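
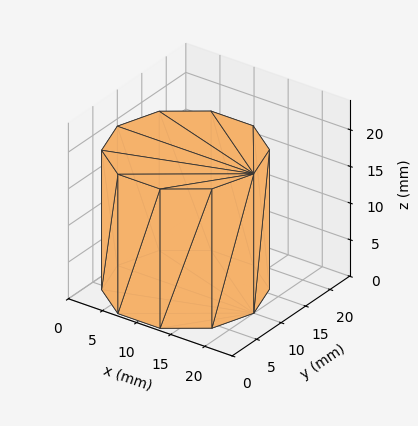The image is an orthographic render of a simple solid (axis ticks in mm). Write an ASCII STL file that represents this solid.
Reading the render: the shape is a regular 10-sided prism (a cylinder approximated with 10 flat sides), circumscribed radius ≈ 10 mm, height ≈ 19 mm (dimensions read to the nearest mm from the axis ticks). For the STL, each face is triangulated and given an outward normal.

solid part
  facet normal 0.0000 0.0000 -1.0000
    outer loop
      vertex 13.090 19.511 0.000
      vertex 18.090 15.878 0.000
      vertex 20.000 10.000 0.000
    endloop
  endfacet
  facet normal 0.0000 0.0000 -1.0000
    outer loop
      vertex 6.910 19.511 0.000
      vertex 13.090 19.511 0.000
      vertex 20.000 10.000 0.000
    endloop
  endfacet
  facet normal 0.0000 0.0000 -1.0000
    outer loop
      vertex 1.910 15.878 0.000
      vertex 6.910 19.511 0.000
      vertex 20.000 10.000 0.000
    endloop
  endfacet
  facet normal 0.0000 0.0000 -1.0000
    outer loop
      vertex 0.000 10.000 0.000
      vertex 1.910 15.878 0.000
      vertex 20.000 10.000 0.000
    endloop
  endfacet
  facet normal 0.0000 0.0000 -1.0000
    outer loop
      vertex 1.910 4.122 0.000
      vertex 0.000 10.000 0.000
      vertex 20.000 10.000 0.000
    endloop
  endfacet
  facet normal 0.0000 0.0000 -1.0000
    outer loop
      vertex 6.910 0.489 0.000
      vertex 1.910 4.122 0.000
      vertex 20.000 10.000 0.000
    endloop
  endfacet
  facet normal 0.0000 0.0000 -1.0000
    outer loop
      vertex 13.090 0.489 0.000
      vertex 6.910 0.489 0.000
      vertex 20.000 10.000 0.000
    endloop
  endfacet
  facet normal 0.0000 0.0000 -1.0000
    outer loop
      vertex 18.090 4.122 0.000
      vertex 13.090 0.489 0.000
      vertex 20.000 10.000 0.000
    endloop
  endfacet
  facet normal 0.0000 0.0000 1.0000
    outer loop
      vertex 20.000 10.000 19.000
      vertex 18.090 15.878 19.000
      vertex 13.090 19.511 19.000
    endloop
  endfacet
  facet normal 0.0000 0.0000 1.0000
    outer loop
      vertex 20.000 10.000 19.000
      vertex 13.090 19.511 19.000
      vertex 6.910 19.511 19.000
    endloop
  endfacet
  facet normal 0.0000 0.0000 1.0000
    outer loop
      vertex 20.000 10.000 19.000
      vertex 6.910 19.511 19.000
      vertex 1.910 15.878 19.000
    endloop
  endfacet
  facet normal 0.0000 0.0000 1.0000
    outer loop
      vertex 20.000 10.000 19.000
      vertex 1.910 15.878 19.000
      vertex 0.000 10.000 19.000
    endloop
  endfacet
  facet normal 0.0000 0.0000 1.0000
    outer loop
      vertex 20.000 10.000 19.000
      vertex 0.000 10.000 19.000
      vertex 1.910 4.122 19.000
    endloop
  endfacet
  facet normal 0.0000 0.0000 1.0000
    outer loop
      vertex 20.000 10.000 19.000
      vertex 1.910 4.122 19.000
      vertex 6.910 0.489 19.000
    endloop
  endfacet
  facet normal 0.0000 0.0000 1.0000
    outer loop
      vertex 20.000 10.000 19.000
      vertex 6.910 0.489 19.000
      vertex 13.090 0.489 19.000
    endloop
  endfacet
  facet normal 0.0000 0.0000 1.0000
    outer loop
      vertex 20.000 10.000 19.000
      vertex 13.090 0.489 19.000
      vertex 18.090 4.122 19.000
    endloop
  endfacet
  facet normal 0.9511 0.3090 0.0000
    outer loop
      vertex 20.000 10.000 0.000
      vertex 18.090 15.878 0.000
      vertex 18.090 15.878 19.000
    endloop
  endfacet
  facet normal 0.9511 0.3090 0.0000
    outer loop
      vertex 20.000 10.000 0.000
      vertex 18.090 15.878 19.000
      vertex 20.000 10.000 19.000
    endloop
  endfacet
  facet normal 0.5878 0.8090 0.0000
    outer loop
      vertex 18.090 15.878 0.000
      vertex 13.090 19.511 0.000
      vertex 13.090 19.511 19.000
    endloop
  endfacet
  facet normal 0.5878 0.8090 0.0000
    outer loop
      vertex 18.090 15.878 0.000
      vertex 13.090 19.511 19.000
      vertex 18.090 15.878 19.000
    endloop
  endfacet
  facet normal 0.0000 1.0000 0.0000
    outer loop
      vertex 13.090 19.511 0.000
      vertex 6.910 19.511 0.000
      vertex 6.910 19.511 19.000
    endloop
  endfacet
  facet normal 0.0000 1.0000 0.0000
    outer loop
      vertex 13.090 19.511 0.000
      vertex 6.910 19.511 19.000
      vertex 13.090 19.511 19.000
    endloop
  endfacet
  facet normal -0.5878 0.8090 0.0000
    outer loop
      vertex 6.910 19.511 0.000
      vertex 1.910 15.878 0.000
      vertex 1.910 15.878 19.000
    endloop
  endfacet
  facet normal -0.5878 0.8090 0.0000
    outer loop
      vertex 6.910 19.511 0.000
      vertex 1.910 15.878 19.000
      vertex 6.910 19.511 19.000
    endloop
  endfacet
  facet normal -0.9511 0.3090 0.0000
    outer loop
      vertex 1.910 15.878 0.000
      vertex 0.000 10.000 0.000
      vertex 0.000 10.000 19.000
    endloop
  endfacet
  facet normal -0.9511 0.3090 0.0000
    outer loop
      vertex 1.910 15.878 0.000
      vertex 0.000 10.000 19.000
      vertex 1.910 15.878 19.000
    endloop
  endfacet
  facet normal -0.9511 -0.3090 0.0000
    outer loop
      vertex 0.000 10.000 0.000
      vertex 1.910 4.122 0.000
      vertex 1.910 4.122 19.000
    endloop
  endfacet
  facet normal -0.9511 -0.3090 0.0000
    outer loop
      vertex 0.000 10.000 0.000
      vertex 1.910 4.122 19.000
      vertex 0.000 10.000 19.000
    endloop
  endfacet
  facet normal -0.5878 -0.8090 0.0000
    outer loop
      vertex 1.910 4.122 0.000
      vertex 6.910 0.489 0.000
      vertex 6.910 0.489 19.000
    endloop
  endfacet
  facet normal -0.5878 -0.8090 0.0000
    outer loop
      vertex 1.910 4.122 0.000
      vertex 6.910 0.489 19.000
      vertex 1.910 4.122 19.000
    endloop
  endfacet
  facet normal 0.0000 -1.0000 0.0000
    outer loop
      vertex 6.910 0.489 0.000
      vertex 13.090 0.489 0.000
      vertex 13.090 0.489 19.000
    endloop
  endfacet
  facet normal 0.0000 -1.0000 0.0000
    outer loop
      vertex 6.910 0.489 0.000
      vertex 13.090 0.489 19.000
      vertex 6.910 0.489 19.000
    endloop
  endfacet
  facet normal 0.5878 -0.8090 0.0000
    outer loop
      vertex 13.090 0.489 0.000
      vertex 18.090 4.122 0.000
      vertex 18.090 4.122 19.000
    endloop
  endfacet
  facet normal 0.5878 -0.8090 0.0000
    outer loop
      vertex 13.090 0.489 0.000
      vertex 18.090 4.122 19.000
      vertex 13.090 0.489 19.000
    endloop
  endfacet
  facet normal 0.9511 -0.3090 0.0000
    outer loop
      vertex 18.090 4.122 0.000
      vertex 20.000 10.000 0.000
      vertex 20.000 10.000 19.000
    endloop
  endfacet
  facet normal 0.9511 -0.3090 0.0000
    outer loop
      vertex 18.090 4.122 0.000
      vertex 20.000 10.000 19.000
      vertex 18.090 4.122 19.000
    endloop
  endfacet
endsolid part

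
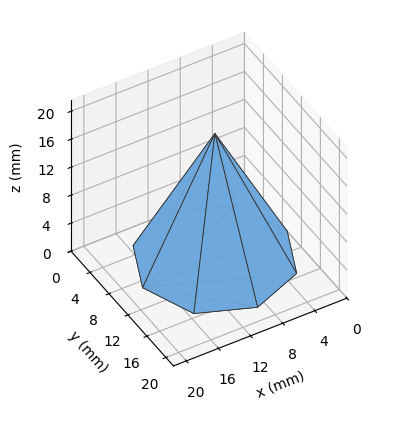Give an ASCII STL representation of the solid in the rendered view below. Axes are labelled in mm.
Reading the render: the shape is a regular 8-sided pyramid, base circumscribed radius ≈ 9 mm, apex at z ≈ 18 mm (dimensions read to the nearest mm from the axis ticks). For the STL, each face is triangulated and given an outward normal.

solid part
  facet normal 0.0000 0.0000 -1.0000
    outer loop
      vertex 9.0 18.0 0.0
      vertex 15.4 15.4 0.0
      vertex 18.0 9.0 0.0
    endloop
  endfacet
  facet normal 0.0000 0.0000 -1.0000
    outer loop
      vertex 2.6 15.4 0.0
      vertex 9.0 18.0 0.0
      vertex 18.0 9.0 0.0
    endloop
  endfacet
  facet normal 0.0000 0.0000 -1.0000
    outer loop
      vertex 0.0 9.0 0.0
      vertex 2.6 15.4 0.0
      vertex 18.0 9.0 0.0
    endloop
  endfacet
  facet normal 0.0000 0.0000 -1.0000
    outer loop
      vertex 2.6 2.6 0.0
      vertex 0.0 9.0 0.0
      vertex 18.0 9.0 0.0
    endloop
  endfacet
  facet normal 0.0000 0.0000 -1.0000
    outer loop
      vertex 9.0 0.0 0.0
      vertex 2.6 2.6 0.0
      vertex 18.0 9.0 0.0
    endloop
  endfacet
  facet normal 0.0000 0.0000 -1.0000
    outer loop
      vertex 15.4 2.6 0.0
      vertex 9.0 0.0 0.0
      vertex 18.0 9.0 0.0
    endloop
  endfacet
  facet normal 0.8407 0.3415 0.4203
    outer loop
      vertex 18.0 9.0 0.0
      vertex 15.4 15.4 0.0
      vertex 9.0 9.0 18.0
    endloop
  endfacet
  facet normal 0.3415 0.8407 0.4203
    outer loop
      vertex 15.4 15.4 0.0
      vertex 9.0 18.0 0.0
      vertex 9.0 9.0 18.0
    endloop
  endfacet
  facet normal -0.3415 0.8407 0.4203
    outer loop
      vertex 9.0 18.0 0.0
      vertex 2.6 15.4 0.0
      vertex 9.0 9.0 18.0
    endloop
  endfacet
  facet normal -0.8407 0.3415 0.4203
    outer loop
      vertex 2.6 15.4 0.0
      vertex 0.0 9.0 0.0
      vertex 9.0 9.0 18.0
    endloop
  endfacet
  facet normal -0.8407 -0.3415 0.4203
    outer loop
      vertex 0.0 9.0 0.0
      vertex 2.6 2.6 0.0
      vertex 9.0 9.0 18.0
    endloop
  endfacet
  facet normal -0.3415 -0.8407 0.4203
    outer loop
      vertex 2.6 2.6 0.0
      vertex 9.0 0.0 0.0
      vertex 9.0 9.0 18.0
    endloop
  endfacet
  facet normal 0.3415 -0.8407 0.4203
    outer loop
      vertex 9.0 0.0 0.0
      vertex 15.4 2.6 0.0
      vertex 9.0 9.0 18.0
    endloop
  endfacet
  facet normal 0.8407 -0.3415 0.4203
    outer loop
      vertex 15.4 2.6 0.0
      vertex 18.0 9.0 0.0
      vertex 9.0 9.0 18.0
    endloop
  endfacet
endsolid part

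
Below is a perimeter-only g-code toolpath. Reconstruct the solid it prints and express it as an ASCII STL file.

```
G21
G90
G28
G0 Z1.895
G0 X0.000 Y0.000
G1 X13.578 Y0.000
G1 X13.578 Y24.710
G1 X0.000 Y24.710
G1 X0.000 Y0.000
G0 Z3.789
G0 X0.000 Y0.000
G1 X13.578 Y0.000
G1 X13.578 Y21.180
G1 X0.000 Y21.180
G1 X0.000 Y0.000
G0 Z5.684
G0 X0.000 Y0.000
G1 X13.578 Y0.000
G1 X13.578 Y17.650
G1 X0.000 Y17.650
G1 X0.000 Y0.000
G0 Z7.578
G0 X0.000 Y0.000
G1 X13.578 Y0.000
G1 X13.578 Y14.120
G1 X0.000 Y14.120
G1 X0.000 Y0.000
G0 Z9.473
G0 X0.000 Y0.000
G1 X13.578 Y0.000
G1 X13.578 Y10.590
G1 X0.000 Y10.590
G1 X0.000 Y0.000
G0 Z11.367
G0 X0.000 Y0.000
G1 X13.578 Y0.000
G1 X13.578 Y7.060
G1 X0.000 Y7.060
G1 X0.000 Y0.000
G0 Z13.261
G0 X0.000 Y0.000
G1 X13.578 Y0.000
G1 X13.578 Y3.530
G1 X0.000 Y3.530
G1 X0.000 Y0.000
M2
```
solid part
  facet normal 0.0000 0.0000 -1.0000
    outer loop
      vertex 13.578 28.240 0.000
      vertex 13.578 0.000 0.000
      vertex 0.000 0.000 0.000
    endloop
  endfacet
  facet normal 0.0000 0.0000 -1.0000
    outer loop
      vertex 0.000 28.240 0.000
      vertex 13.578 28.240 0.000
      vertex 0.000 0.000 0.000
    endloop
  endfacet
  facet normal 0.0000 -1.0000 0.0000
    outer loop
      vertex 0.000 0.000 0.000
      vertex 13.578 0.000 0.000
      vertex 13.578 0.000 15.156
    endloop
  endfacet
  facet normal 0.0000 -1.0000 0.0000
    outer loop
      vertex 0.000 0.000 0.000
      vertex 13.578 0.000 15.156
      vertex 0.000 0.000 15.156
    endloop
  endfacet
  facet normal 0.0000 0.4729 0.8811
    outer loop
      vertex 0.000 0.000 15.156
      vertex 13.578 0.000 15.156
      vertex 13.578 28.240 0.000
    endloop
  endfacet
  facet normal 0.0000 0.4729 0.8811
    outer loop
      vertex 0.000 0.000 15.156
      vertex 13.578 28.240 0.000
      vertex 0.000 28.240 0.000
    endloop
  endfacet
  facet normal -1.0000 0.0000 0.0000
    outer loop
      vertex 0.000 0.000 15.156
      vertex 0.000 28.240 0.000
      vertex 0.000 0.000 0.000
    endloop
  endfacet
  facet normal 1.0000 0.0000 0.0000
    outer loop
      vertex 13.578 0.000 0.000
      vertex 13.578 28.240 0.000
      vertex 13.578 0.000 15.156
    endloop
  endfacet
endsolid part

The G0 Z moves step by Δz≈1.895 mm. The G1 loops shrink linearly with z, so the solid tapers from its base footprint up to z≈15.2. Closing with a flat bottom cap and the tapered top and triangulating gives 8 facets — a wedge (ramp): 13.6 × 28.2 mm base, rising to 15.2 mm along the y=0 edge and sloping linearly to z=0 at y=28.2.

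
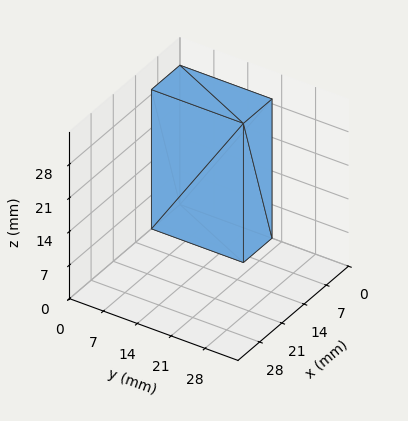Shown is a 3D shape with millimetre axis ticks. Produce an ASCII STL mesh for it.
Reading the render: the shape is a rectangular box, roughly 9 × 19 mm footprint and 29 mm tall (dimensions read to the nearest mm from the axis ticks). For the STL, each face is triangulated and given an outward normal.

solid part
  facet normal 0.0000 0.0000 -1.0000
    outer loop
      vertex 9.00 19.00 0.00
      vertex 9.00 0.00 0.00
      vertex 0.00 0.00 0.00
    endloop
  endfacet
  facet normal 0.0000 0.0000 -1.0000
    outer loop
      vertex 0.00 19.00 0.00
      vertex 9.00 19.00 0.00
      vertex 0.00 0.00 0.00
    endloop
  endfacet
  facet normal 0.0000 0.0000 1.0000
    outer loop
      vertex 0.00 0.00 29.00
      vertex 9.00 0.00 29.00
      vertex 9.00 19.00 29.00
    endloop
  endfacet
  facet normal 0.0000 0.0000 1.0000
    outer loop
      vertex 0.00 0.00 29.00
      vertex 9.00 19.00 29.00
      vertex 0.00 19.00 29.00
    endloop
  endfacet
  facet normal 0.0000 -1.0000 0.0000
    outer loop
      vertex 0.00 0.00 0.00
      vertex 9.00 0.00 0.00
      vertex 9.00 0.00 29.00
    endloop
  endfacet
  facet normal 0.0000 -1.0000 0.0000
    outer loop
      vertex 0.00 0.00 0.00
      vertex 9.00 0.00 29.00
      vertex 0.00 0.00 29.00
    endloop
  endfacet
  facet normal 0.0000 1.0000 0.0000
    outer loop
      vertex 9.00 19.00 29.00
      vertex 9.00 19.00 0.00
      vertex 0.00 19.00 0.00
    endloop
  endfacet
  facet normal 0.0000 1.0000 0.0000
    outer loop
      vertex 0.00 19.00 29.00
      vertex 9.00 19.00 29.00
      vertex 0.00 19.00 0.00
    endloop
  endfacet
  facet normal -1.0000 0.0000 0.0000
    outer loop
      vertex 0.00 19.00 29.00
      vertex 0.00 19.00 0.00
      vertex 0.00 0.00 0.00
    endloop
  endfacet
  facet normal -1.0000 0.0000 0.0000
    outer loop
      vertex 0.00 0.00 29.00
      vertex 0.00 19.00 29.00
      vertex 0.00 0.00 0.00
    endloop
  endfacet
  facet normal 1.0000 0.0000 0.0000
    outer loop
      vertex 9.00 0.00 0.00
      vertex 9.00 19.00 0.00
      vertex 9.00 19.00 29.00
    endloop
  endfacet
  facet normal 1.0000 0.0000 0.0000
    outer loop
      vertex 9.00 0.00 0.00
      vertex 9.00 19.00 29.00
      vertex 9.00 0.00 29.00
    endloop
  endfacet
endsolid part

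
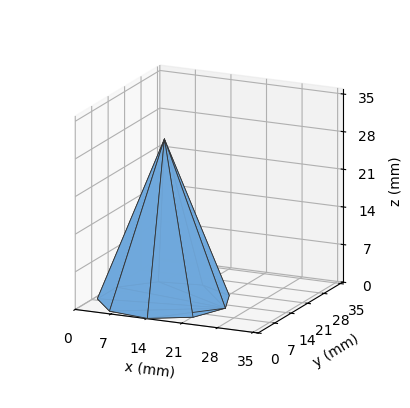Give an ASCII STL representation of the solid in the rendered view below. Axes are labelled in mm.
Reading the render: the shape is a regular 9-sided pyramid, base circumscribed radius ≈ 12 mm, apex at z ≈ 30 mm (dimensions read to the nearest mm from the axis ticks). For the STL, each face is triangulated and given an outward normal.

solid part
  facet normal 0.0000 0.0000 -1.0000
    outer loop
      vertex 14.1 23.8 0.0
      vertex 21.2 19.7 0.0
      vertex 24.0 12.0 0.0
    endloop
  endfacet
  facet normal 0.0000 0.0000 -1.0000
    outer loop
      vertex 6.0 22.4 0.0
      vertex 14.1 23.8 0.0
      vertex 24.0 12.0 0.0
    endloop
  endfacet
  facet normal 0.0000 0.0000 -1.0000
    outer loop
      vertex 0.7 16.1 0.0
      vertex 6.0 22.4 0.0
      vertex 24.0 12.0 0.0
    endloop
  endfacet
  facet normal 0.0000 0.0000 -1.0000
    outer loop
      vertex 0.7 7.9 0.0
      vertex 0.7 16.1 0.0
      vertex 24.0 12.0 0.0
    endloop
  endfacet
  facet normal 0.0000 0.0000 -1.0000
    outer loop
      vertex 6.0 1.6 0.0
      vertex 0.7 7.9 0.0
      vertex 24.0 12.0 0.0
    endloop
  endfacet
  facet normal 0.0000 0.0000 -1.0000
    outer loop
      vertex 14.1 0.2 0.0
      vertex 6.0 1.6 0.0
      vertex 24.0 12.0 0.0
    endloop
  endfacet
  facet normal 0.0000 0.0000 -1.0000
    outer loop
      vertex 21.2 4.3 0.0
      vertex 14.1 0.2 0.0
      vertex 24.0 12.0 0.0
    endloop
  endfacet
  facet normal 0.8797 0.3199 0.3519
    outer loop
      vertex 24.0 12.0 0.0
      vertex 21.2 19.7 0.0
      vertex 12.0 12.0 30.0
    endloop
  endfacet
  facet normal 0.4681 0.8107 0.3516
    outer loop
      vertex 21.2 19.7 0.0
      vertex 14.1 23.8 0.0
      vertex 12.0 12.0 30.0
    endloop
  endfacet
  facet normal -0.1594 0.9224 0.3517
    outer loop
      vertex 14.1 23.8 0.0
      vertex 6.0 22.4 0.0
      vertex 12.0 12.0 30.0
    endloop
  endfacet
  facet normal -0.7162 0.6025 0.3521
    outer loop
      vertex 6.0 22.4 0.0
      vertex 0.7 16.1 0.0
      vertex 12.0 12.0 30.0
    endloop
  endfacet
  facet normal -0.9358 0.0000 0.3525
    outer loop
      vertex 0.7 16.1 0.0
      vertex 0.7 7.9 0.0
      vertex 12.0 12.0 30.0
    endloop
  endfacet
  facet normal -0.7162 -0.6025 0.3521
    outer loop
      vertex 0.7 7.9 0.0
      vertex 6.0 1.6 0.0
      vertex 12.0 12.0 30.0
    endloop
  endfacet
  facet normal -0.1594 -0.9224 0.3517
    outer loop
      vertex 6.0 1.6 0.0
      vertex 14.1 0.2 0.0
      vertex 12.0 12.0 30.0
    endloop
  endfacet
  facet normal 0.4681 -0.8107 0.3516
    outer loop
      vertex 14.1 0.2 0.0
      vertex 21.2 4.3 0.0
      vertex 12.0 12.0 30.0
    endloop
  endfacet
  facet normal 0.8797 -0.3199 0.3519
    outer loop
      vertex 21.2 4.3 0.0
      vertex 24.0 12.0 0.0
      vertex 12.0 12.0 30.0
    endloop
  endfacet
endsolid part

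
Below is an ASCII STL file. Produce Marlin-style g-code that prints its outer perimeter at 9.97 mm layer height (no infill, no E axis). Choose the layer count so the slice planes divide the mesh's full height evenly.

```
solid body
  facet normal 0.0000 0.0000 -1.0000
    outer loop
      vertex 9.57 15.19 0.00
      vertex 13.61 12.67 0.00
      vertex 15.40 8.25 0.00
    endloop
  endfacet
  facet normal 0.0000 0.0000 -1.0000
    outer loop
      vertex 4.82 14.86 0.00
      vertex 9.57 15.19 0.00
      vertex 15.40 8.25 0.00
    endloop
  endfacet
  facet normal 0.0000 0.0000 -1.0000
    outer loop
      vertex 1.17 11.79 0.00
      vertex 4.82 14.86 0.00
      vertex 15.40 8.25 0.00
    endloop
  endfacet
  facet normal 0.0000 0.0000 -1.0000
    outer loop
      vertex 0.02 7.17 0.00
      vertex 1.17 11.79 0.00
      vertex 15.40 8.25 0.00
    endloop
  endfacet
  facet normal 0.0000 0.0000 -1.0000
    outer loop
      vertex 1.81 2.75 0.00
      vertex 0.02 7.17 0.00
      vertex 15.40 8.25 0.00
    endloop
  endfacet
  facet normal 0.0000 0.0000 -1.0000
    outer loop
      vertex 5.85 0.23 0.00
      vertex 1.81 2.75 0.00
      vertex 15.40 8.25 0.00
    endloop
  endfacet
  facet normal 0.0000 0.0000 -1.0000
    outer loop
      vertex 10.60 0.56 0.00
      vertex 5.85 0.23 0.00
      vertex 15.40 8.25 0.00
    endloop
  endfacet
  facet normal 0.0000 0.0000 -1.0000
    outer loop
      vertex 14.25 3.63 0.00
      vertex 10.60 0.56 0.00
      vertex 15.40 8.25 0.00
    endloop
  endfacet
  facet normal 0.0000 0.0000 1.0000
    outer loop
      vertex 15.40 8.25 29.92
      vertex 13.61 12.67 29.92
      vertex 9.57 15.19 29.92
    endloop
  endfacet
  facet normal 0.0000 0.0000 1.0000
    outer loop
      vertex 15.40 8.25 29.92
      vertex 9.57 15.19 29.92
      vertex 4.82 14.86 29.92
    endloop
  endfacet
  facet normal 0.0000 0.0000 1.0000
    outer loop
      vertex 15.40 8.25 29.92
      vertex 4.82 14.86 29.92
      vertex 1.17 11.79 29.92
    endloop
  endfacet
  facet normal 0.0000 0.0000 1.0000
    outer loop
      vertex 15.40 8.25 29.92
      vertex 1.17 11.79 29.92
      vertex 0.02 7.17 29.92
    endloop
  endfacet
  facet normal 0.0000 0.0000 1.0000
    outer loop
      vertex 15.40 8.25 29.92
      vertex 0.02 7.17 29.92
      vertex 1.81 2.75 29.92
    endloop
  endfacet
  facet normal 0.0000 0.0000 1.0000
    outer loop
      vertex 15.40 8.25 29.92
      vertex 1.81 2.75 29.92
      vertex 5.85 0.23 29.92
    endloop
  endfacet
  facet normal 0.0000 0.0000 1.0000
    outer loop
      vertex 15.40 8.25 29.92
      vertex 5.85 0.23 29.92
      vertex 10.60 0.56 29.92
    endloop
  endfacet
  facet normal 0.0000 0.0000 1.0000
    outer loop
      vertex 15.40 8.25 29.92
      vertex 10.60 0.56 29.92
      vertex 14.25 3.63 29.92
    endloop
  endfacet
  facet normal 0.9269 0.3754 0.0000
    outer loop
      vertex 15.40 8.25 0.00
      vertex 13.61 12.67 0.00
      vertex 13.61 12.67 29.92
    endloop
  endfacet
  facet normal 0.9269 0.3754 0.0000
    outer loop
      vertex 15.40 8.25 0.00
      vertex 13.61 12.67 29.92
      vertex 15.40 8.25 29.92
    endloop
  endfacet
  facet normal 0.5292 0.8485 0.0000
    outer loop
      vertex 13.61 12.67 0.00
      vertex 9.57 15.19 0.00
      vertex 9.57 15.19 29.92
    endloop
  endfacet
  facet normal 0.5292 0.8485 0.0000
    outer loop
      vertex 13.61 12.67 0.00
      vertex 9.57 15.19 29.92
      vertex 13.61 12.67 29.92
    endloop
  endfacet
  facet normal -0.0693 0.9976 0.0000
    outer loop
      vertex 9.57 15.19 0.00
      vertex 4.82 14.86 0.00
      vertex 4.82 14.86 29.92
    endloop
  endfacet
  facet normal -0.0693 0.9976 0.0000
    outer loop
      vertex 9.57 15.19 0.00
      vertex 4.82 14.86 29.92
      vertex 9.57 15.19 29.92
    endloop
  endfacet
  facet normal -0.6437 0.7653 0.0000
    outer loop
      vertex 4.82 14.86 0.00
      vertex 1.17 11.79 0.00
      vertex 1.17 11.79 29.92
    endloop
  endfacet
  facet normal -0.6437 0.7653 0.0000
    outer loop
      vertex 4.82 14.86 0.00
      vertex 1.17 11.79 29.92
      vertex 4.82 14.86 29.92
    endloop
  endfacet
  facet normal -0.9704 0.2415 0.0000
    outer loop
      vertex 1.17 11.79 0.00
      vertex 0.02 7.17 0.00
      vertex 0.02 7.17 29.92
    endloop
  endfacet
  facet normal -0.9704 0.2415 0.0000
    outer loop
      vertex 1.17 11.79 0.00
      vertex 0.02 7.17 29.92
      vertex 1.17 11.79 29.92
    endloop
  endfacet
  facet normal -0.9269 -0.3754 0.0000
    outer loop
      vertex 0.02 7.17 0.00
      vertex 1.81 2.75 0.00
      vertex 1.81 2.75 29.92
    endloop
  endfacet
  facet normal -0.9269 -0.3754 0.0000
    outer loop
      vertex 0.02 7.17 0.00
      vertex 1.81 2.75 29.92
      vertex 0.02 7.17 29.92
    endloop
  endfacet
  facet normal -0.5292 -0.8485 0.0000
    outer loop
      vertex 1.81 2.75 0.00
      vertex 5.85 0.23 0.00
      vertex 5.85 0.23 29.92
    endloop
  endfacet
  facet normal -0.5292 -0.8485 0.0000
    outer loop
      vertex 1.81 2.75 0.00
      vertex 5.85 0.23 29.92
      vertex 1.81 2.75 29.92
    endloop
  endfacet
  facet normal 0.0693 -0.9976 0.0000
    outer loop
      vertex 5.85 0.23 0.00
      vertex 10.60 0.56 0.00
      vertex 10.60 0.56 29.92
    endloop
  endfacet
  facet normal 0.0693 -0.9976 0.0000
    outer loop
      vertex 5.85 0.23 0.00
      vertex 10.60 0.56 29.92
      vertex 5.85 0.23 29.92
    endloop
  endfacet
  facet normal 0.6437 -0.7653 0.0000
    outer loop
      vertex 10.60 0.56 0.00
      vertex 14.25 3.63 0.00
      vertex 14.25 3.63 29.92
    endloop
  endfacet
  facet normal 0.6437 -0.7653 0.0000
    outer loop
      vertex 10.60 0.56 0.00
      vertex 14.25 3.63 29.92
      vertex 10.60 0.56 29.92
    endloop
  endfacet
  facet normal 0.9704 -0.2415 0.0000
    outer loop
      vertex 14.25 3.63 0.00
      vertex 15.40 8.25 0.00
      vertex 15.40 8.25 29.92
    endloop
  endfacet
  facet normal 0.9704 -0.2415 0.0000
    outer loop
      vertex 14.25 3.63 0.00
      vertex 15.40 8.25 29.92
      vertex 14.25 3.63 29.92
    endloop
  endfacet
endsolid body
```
; perimeter-only toolpath
G21 ; units = mm
G90 ; absolute positioning
G28 ; home
; layer 1
G0 Z9.97
G0 X15.40 Y8.25
G1 X13.61 Y12.67
G1 X9.57 Y15.19
G1 X4.82 Y14.86
G1 X1.17 Y11.79
G1 X0.02 Y7.17
G1 X1.81 Y2.75
G1 X5.85 Y0.23
G1 X10.60 Y0.56
G1 X14.25 Y3.63
G1 X15.40 Y8.25
; layer 2
G0 Z19.95
G0 X15.40 Y8.25
G1 X13.61 Y12.67
G1 X9.57 Y15.19
G1 X4.82 Y14.86
G1 X1.17 Y11.79
G1 X0.02 Y7.17
G1 X1.81 Y2.75
G1 X5.85 Y0.23
G1 X10.60 Y0.56
G1 X14.25 Y3.63
G1 X15.40 Y8.25
; layer 3
G0 Z29.92
G0 X15.40 Y8.25
G1 X13.61 Y12.67
G1 X9.57 Y15.19
G1 X4.82 Y14.86
G1 X1.17 Y11.79
G1 X0.02 Y7.17
G1 X1.81 Y2.75
G1 X5.85 Y0.23
G1 X10.60 Y0.56
G1 X14.25 Y3.63
G1 X15.40 Y8.25
M2 ; end

The solid is a regular 10-sided prism (a cylinder approximated with 10 flat sides), circumscribed radius ≈ 7.71 mm, height ≈ 29.9 mm. Slicing at Δz = 9.97 mm — 3 equal slices spanning the solid's height, so layer i sits at z = i·h/3 — gives 3 non-empty perimeters. Each is a 10-segment closed polygon; G0 lifts to the layer z and rapids to the start vertex, then G1 traces the edges.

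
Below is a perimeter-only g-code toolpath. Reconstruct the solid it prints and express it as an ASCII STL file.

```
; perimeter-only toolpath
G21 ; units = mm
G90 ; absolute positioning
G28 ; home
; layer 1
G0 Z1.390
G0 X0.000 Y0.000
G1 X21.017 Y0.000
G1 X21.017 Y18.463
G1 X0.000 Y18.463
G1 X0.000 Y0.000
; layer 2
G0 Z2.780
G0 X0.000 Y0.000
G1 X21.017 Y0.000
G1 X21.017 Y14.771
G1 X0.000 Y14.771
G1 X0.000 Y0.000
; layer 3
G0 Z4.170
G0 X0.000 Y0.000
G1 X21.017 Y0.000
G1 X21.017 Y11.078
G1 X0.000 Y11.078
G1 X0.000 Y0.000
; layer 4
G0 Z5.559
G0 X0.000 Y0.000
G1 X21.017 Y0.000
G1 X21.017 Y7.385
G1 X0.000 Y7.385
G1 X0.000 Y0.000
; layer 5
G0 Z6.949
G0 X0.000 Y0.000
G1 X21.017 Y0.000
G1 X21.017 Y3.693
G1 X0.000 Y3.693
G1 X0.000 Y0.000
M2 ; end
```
solid part
  facet normal 0.0000 0.0000 -1.0000
    outer loop
      vertex 21.017 22.156 0.000
      vertex 21.017 0.000 0.000
      vertex 0.000 0.000 0.000
    endloop
  endfacet
  facet normal 0.0000 0.0000 -1.0000
    outer loop
      vertex 0.000 22.156 0.000
      vertex 21.017 22.156 0.000
      vertex 0.000 0.000 0.000
    endloop
  endfacet
  facet normal 0.0000 -1.0000 0.0000
    outer loop
      vertex 0.000 0.000 0.000
      vertex 21.017 0.000 0.000
      vertex 21.017 0.000 8.339
    endloop
  endfacet
  facet normal 0.0000 -1.0000 0.0000
    outer loop
      vertex 0.000 0.000 0.000
      vertex 21.017 0.000 8.339
      vertex 0.000 0.000 8.339
    endloop
  endfacet
  facet normal 0.0000 0.3523 0.9359
    outer loop
      vertex 0.000 0.000 8.339
      vertex 21.017 0.000 8.339
      vertex 21.017 22.156 0.000
    endloop
  endfacet
  facet normal 0.0000 0.3523 0.9359
    outer loop
      vertex 0.000 0.000 8.339
      vertex 21.017 22.156 0.000
      vertex 0.000 22.156 0.000
    endloop
  endfacet
  facet normal -1.0000 0.0000 0.0000
    outer loop
      vertex 0.000 0.000 8.339
      vertex 0.000 22.156 0.000
      vertex 0.000 0.000 0.000
    endloop
  endfacet
  facet normal 1.0000 0.0000 0.0000
    outer loop
      vertex 21.017 0.000 0.000
      vertex 21.017 22.156 0.000
      vertex 21.017 0.000 8.339
    endloop
  endfacet
endsolid part

The G0 Z moves step by Δz≈1.390 mm. The G1 loops shrink linearly with z, so the solid tapers from its base footprint up to z≈8.34. Closing with a flat bottom cap and the tapered top and triangulating gives 8 facets — a wedge (ramp): 21 × 22.2 mm base, rising to 8.34 mm along the y=0 edge and sloping linearly to z=0 at y=22.2.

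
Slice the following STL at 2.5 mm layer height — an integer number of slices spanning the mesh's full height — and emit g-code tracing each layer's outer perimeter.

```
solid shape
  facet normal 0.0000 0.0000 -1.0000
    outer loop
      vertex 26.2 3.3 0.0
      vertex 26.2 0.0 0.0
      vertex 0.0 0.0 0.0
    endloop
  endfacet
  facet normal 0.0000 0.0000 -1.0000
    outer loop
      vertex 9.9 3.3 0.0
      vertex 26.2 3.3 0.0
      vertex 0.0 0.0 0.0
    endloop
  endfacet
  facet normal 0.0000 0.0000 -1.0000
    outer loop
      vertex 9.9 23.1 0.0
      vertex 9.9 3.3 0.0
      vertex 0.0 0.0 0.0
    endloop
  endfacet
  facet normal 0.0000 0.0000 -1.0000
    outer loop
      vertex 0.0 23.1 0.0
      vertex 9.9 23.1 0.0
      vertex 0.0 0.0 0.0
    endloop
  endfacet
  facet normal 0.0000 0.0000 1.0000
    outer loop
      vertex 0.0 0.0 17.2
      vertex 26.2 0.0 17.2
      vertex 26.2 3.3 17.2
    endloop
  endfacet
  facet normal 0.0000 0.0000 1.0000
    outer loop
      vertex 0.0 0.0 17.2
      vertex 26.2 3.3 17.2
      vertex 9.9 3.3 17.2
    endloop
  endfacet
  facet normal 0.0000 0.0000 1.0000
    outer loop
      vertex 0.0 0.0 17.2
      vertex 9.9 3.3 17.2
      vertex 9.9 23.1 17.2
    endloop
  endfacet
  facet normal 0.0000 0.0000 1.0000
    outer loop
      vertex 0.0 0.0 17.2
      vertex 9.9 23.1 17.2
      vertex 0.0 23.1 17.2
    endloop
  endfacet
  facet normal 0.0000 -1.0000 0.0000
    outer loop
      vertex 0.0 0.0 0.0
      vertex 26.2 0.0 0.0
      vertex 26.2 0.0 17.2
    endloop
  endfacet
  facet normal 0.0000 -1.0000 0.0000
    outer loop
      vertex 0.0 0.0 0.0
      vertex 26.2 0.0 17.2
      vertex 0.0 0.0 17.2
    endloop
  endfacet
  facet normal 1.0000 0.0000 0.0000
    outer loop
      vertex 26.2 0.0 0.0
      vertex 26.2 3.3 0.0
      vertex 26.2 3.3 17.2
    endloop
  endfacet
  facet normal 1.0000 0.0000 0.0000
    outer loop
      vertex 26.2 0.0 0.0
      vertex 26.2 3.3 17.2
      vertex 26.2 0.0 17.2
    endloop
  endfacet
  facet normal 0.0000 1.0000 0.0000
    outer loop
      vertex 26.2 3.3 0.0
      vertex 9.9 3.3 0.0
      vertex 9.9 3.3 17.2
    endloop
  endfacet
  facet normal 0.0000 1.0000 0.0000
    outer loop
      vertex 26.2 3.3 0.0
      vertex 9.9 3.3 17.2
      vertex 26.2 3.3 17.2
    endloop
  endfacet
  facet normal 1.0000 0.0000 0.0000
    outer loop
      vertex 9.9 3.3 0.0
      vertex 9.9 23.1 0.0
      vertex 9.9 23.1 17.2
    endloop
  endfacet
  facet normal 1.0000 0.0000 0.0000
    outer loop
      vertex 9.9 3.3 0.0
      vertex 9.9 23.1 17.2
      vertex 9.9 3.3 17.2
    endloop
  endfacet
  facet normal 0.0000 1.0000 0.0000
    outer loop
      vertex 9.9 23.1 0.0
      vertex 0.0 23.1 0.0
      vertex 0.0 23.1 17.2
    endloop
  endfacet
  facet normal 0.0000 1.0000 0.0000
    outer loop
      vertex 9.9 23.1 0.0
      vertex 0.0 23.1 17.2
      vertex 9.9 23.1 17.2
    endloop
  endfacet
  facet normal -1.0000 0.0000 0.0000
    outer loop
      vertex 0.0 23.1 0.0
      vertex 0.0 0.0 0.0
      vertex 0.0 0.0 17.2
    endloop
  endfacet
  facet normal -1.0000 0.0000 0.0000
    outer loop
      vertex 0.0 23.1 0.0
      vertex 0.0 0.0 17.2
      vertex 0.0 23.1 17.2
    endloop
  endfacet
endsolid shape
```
; perimeter-only toolpath
G21 ; units = mm
G90 ; absolute positioning
G28 ; home
; layer 1
G0 Z2.5
G0 X0.0 Y0.0
G1 X26.2 Y0.0
G1 X26.2 Y3.3
G1 X9.9 Y3.3
G1 X9.9 Y23.1
G1 X0.0 Y23.1
G1 X0.0 Y0.0
; layer 2
G0 Z4.9
G0 X0.0 Y0.0
G1 X26.2 Y0.0
G1 X26.2 Y3.3
G1 X9.9 Y3.3
G1 X9.9 Y23.1
G1 X0.0 Y23.1
G1 X0.0 Y0.0
; layer 3
G0 Z7.4
G0 X0.0 Y0.0
G1 X26.2 Y0.0
G1 X26.2 Y3.3
G1 X9.9 Y3.3
G1 X9.9 Y23.1
G1 X0.0 Y23.1
G1 X0.0 Y0.0
; layer 4
G0 Z9.8
G0 X0.0 Y0.0
G1 X26.2 Y0.0
G1 X26.2 Y3.3
G1 X9.9 Y3.3
G1 X9.9 Y23.1
G1 X0.0 Y23.1
G1 X0.0 Y0.0
; layer 5
G0 Z12.3
G0 X0.0 Y0.0
G1 X26.2 Y0.0
G1 X26.2 Y3.3
G1 X9.9 Y3.3
G1 X9.9 Y23.1
G1 X0.0 Y23.1
G1 X0.0 Y0.0
; layer 6
G0 Z14.7
G0 X0.0 Y0.0
G1 X26.2 Y0.0
G1 X26.2 Y3.3
G1 X9.9 Y3.3
G1 X9.9 Y23.1
G1 X0.0 Y23.1
G1 X0.0 Y0.0
; layer 7
G0 Z17.2
G0 X0.0 Y0.0
G1 X26.2 Y0.0
G1 X26.2 Y3.3
G1 X9.9 Y3.3
G1 X9.9 Y23.1
G1 X0.0 Y23.1
G1 X0.0 Y0.0
M2 ; end

The solid is an L-shaped prism: outer 26.2 × 23.1 mm, arm thicknesses ≈ 3.3 mm (horizontal) and 9.9 mm (vertical), extruded 17.2 mm in z. Slicing at Δz = 2.5 mm — 7 equal slices spanning the solid's height, so layer i sits at z = i·h/7 — gives 7 non-empty perimeters. Each is a 6-segment closed polygon; G0 lifts to the layer z and rapids to the start vertex, then G1 traces the edges.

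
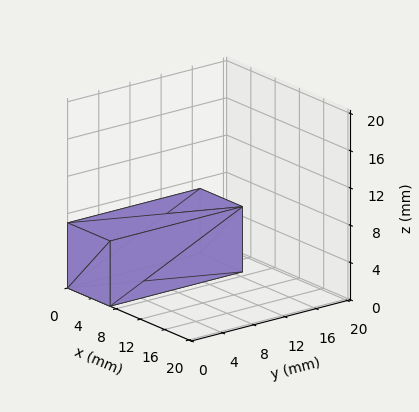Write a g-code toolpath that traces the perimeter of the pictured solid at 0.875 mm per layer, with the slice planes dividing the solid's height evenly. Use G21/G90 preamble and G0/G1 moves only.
Reading the render: the shape is a rectangular box, roughly 7 × 17 mm footprint and 7 mm tall (dimensions read to the nearest mm from the axis ticks). For the g-code, the solid's height is divided into equal slices at the stated Δz and each level perimeter traced with G1 moves after a G0 lift.

; perimeter-only toolpath
G21 ; units = mm
G90 ; absolute positioning
G28 ; home
; layer 1
G0 Z0.875
G0 X0.000 Y0.000
G1 X7.000 Y0.000
G1 X7.000 Y17.000
G1 X0.000 Y17.000
G1 X0.000 Y0.000
; layer 2
G0 Z1.750
G0 X0.000 Y0.000
G1 X7.000 Y0.000
G1 X7.000 Y17.000
G1 X0.000 Y17.000
G1 X0.000 Y0.000
; layer 3
G0 Z2.625
G0 X0.000 Y0.000
G1 X7.000 Y0.000
G1 X7.000 Y17.000
G1 X0.000 Y17.000
G1 X0.000 Y0.000
; layer 4
G0 Z3.500
G0 X0.000 Y0.000
G1 X7.000 Y0.000
G1 X7.000 Y17.000
G1 X0.000 Y17.000
G1 X0.000 Y0.000
; layer 5
G0 Z4.375
G0 X0.000 Y0.000
G1 X7.000 Y0.000
G1 X7.000 Y17.000
G1 X0.000 Y17.000
G1 X0.000 Y0.000
; layer 6
G0 Z5.250
G0 X0.000 Y0.000
G1 X7.000 Y0.000
G1 X7.000 Y17.000
G1 X0.000 Y17.000
G1 X0.000 Y0.000
; layer 7
G0 Z6.125
G0 X0.000 Y0.000
G1 X7.000 Y0.000
G1 X7.000 Y17.000
G1 X0.000 Y17.000
G1 X0.000 Y0.000
; layer 8
G0 Z7.000
G0 X0.000 Y0.000
G1 X7.000 Y0.000
G1 X7.000 Y17.000
G1 X0.000 Y17.000
G1 X0.000 Y0.000
M2 ; end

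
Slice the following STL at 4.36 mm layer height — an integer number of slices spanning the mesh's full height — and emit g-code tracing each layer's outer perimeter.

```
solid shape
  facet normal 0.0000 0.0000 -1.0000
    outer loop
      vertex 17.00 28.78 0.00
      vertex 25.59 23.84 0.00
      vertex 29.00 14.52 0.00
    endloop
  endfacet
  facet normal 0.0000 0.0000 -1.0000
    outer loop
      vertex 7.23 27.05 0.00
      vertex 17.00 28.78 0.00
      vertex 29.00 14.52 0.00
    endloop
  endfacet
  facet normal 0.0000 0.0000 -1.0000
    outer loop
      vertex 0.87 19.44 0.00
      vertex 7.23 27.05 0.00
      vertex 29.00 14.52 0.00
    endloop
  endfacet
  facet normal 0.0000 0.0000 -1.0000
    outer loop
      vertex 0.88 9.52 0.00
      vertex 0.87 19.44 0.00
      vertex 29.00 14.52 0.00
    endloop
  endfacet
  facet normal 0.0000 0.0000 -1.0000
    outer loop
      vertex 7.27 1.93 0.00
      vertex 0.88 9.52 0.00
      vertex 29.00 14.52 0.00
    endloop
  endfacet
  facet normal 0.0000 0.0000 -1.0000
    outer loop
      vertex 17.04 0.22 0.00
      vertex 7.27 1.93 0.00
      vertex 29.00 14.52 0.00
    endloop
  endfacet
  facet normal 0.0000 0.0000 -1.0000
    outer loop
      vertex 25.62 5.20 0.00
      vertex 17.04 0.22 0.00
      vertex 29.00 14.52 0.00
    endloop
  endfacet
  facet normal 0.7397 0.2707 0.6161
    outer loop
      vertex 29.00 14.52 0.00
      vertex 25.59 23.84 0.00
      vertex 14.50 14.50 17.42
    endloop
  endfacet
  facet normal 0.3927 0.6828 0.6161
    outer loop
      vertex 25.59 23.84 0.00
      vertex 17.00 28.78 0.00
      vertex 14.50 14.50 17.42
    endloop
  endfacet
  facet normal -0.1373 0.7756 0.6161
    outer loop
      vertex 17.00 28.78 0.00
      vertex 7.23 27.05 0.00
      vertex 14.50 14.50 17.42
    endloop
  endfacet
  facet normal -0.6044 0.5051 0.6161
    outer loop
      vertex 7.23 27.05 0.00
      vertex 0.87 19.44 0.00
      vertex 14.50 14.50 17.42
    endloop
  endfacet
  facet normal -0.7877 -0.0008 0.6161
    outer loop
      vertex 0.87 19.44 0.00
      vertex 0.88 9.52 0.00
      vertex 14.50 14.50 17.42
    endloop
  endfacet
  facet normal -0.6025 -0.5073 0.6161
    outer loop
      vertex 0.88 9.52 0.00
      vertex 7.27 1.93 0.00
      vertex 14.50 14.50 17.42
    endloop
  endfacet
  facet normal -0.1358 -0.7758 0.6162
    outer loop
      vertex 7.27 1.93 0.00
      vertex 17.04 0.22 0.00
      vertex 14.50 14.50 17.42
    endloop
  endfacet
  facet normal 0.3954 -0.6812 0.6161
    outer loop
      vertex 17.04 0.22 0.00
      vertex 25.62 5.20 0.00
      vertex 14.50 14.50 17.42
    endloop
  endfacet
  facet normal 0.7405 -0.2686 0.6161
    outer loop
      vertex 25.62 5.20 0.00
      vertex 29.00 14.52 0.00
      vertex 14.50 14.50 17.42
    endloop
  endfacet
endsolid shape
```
; perimeter-only toolpath
G21 ; units = mm
G90 ; absolute positioning
G28 ; home
; layer 1
G0 Z4.36
G0 X25.38 Y14.52
G1 X22.82 Y21.50
G1 X16.38 Y25.21
G1 X9.05 Y23.91
G1 X4.28 Y18.21
G1 X4.29 Y10.77
G1 X9.08 Y5.07
G1 X16.41 Y3.79
G1 X22.84 Y7.53
G1 X25.38 Y14.52
; layer 2
G0 Z8.71
G0 X21.75 Y14.51
G1 X20.05 Y19.17
G1 X15.75 Y21.64
G1 X10.87 Y20.77
G1 X7.68 Y16.97
G1 X7.69 Y12.01
G1 X10.88 Y8.21
G1 X15.77 Y7.36
G1 X20.06 Y9.85
G1 X21.75 Y14.51
; layer 3
G0 Z13.07
G0 X18.12 Y14.50
G1 X17.27 Y16.84
G1 X15.12 Y18.07
G1 X12.68 Y17.64
G1 X11.09 Y15.73
G1 X11.10 Y13.25
G1 X12.69 Y11.36
G1 X15.13 Y10.93
G1 X17.28 Y12.18
G1 X18.12 Y14.50
M2 ; end

The solid is a regular 9-sided pyramid, base circumscribed radius ≈ 14.5 mm, apex at z ≈ 17.4 mm. Slicing at Δz = 4.36 mm — 4 equal slices spanning the solid's height, so layer i sits at z = i·h/4 — gives 3 non-empty perimeters. Each is a 9-segment closed polygon; G0 lifts to the layer z and rapids to the start vertex, then G1 traces the edges. The cross-section shrinks linearly with z (the slice at the apex is degenerate and omitted).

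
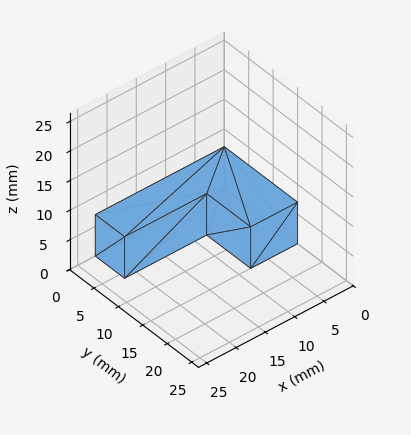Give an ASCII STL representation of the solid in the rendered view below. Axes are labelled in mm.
Reading the render: the shape is an L-shaped prism: outer 22 × 15 mm, arm thicknesses ≈ 6 mm (horizontal) and 8 mm (vertical), extruded 7 mm in z (dimensions read to the nearest mm from the axis ticks). For the STL, each face is triangulated and given an outward normal.

solid part
  facet normal 0.0000 0.0000 -1.0000
    outer loop
      vertex 22.000 6.000 0.000
      vertex 22.000 0.000 0.000
      vertex 0.000 0.000 0.000
    endloop
  endfacet
  facet normal 0.0000 0.0000 -1.0000
    outer loop
      vertex 8.000 6.000 0.000
      vertex 22.000 6.000 0.000
      vertex 0.000 0.000 0.000
    endloop
  endfacet
  facet normal 0.0000 0.0000 -1.0000
    outer loop
      vertex 8.000 15.000 0.000
      vertex 8.000 6.000 0.000
      vertex 0.000 0.000 0.000
    endloop
  endfacet
  facet normal 0.0000 0.0000 -1.0000
    outer loop
      vertex 0.000 15.000 0.000
      vertex 8.000 15.000 0.000
      vertex 0.000 0.000 0.000
    endloop
  endfacet
  facet normal 0.0000 0.0000 1.0000
    outer loop
      vertex 0.000 0.000 7.000
      vertex 22.000 0.000 7.000
      vertex 22.000 6.000 7.000
    endloop
  endfacet
  facet normal 0.0000 0.0000 1.0000
    outer loop
      vertex 0.000 0.000 7.000
      vertex 22.000 6.000 7.000
      vertex 8.000 6.000 7.000
    endloop
  endfacet
  facet normal 0.0000 0.0000 1.0000
    outer loop
      vertex 0.000 0.000 7.000
      vertex 8.000 6.000 7.000
      vertex 8.000 15.000 7.000
    endloop
  endfacet
  facet normal 0.0000 0.0000 1.0000
    outer loop
      vertex 0.000 0.000 7.000
      vertex 8.000 15.000 7.000
      vertex 0.000 15.000 7.000
    endloop
  endfacet
  facet normal 0.0000 -1.0000 0.0000
    outer loop
      vertex 0.000 0.000 0.000
      vertex 22.000 0.000 0.000
      vertex 22.000 0.000 7.000
    endloop
  endfacet
  facet normal 0.0000 -1.0000 0.0000
    outer loop
      vertex 0.000 0.000 0.000
      vertex 22.000 0.000 7.000
      vertex 0.000 0.000 7.000
    endloop
  endfacet
  facet normal 1.0000 0.0000 0.0000
    outer loop
      vertex 22.000 0.000 0.000
      vertex 22.000 6.000 0.000
      vertex 22.000 6.000 7.000
    endloop
  endfacet
  facet normal 1.0000 0.0000 0.0000
    outer loop
      vertex 22.000 0.000 0.000
      vertex 22.000 6.000 7.000
      vertex 22.000 0.000 7.000
    endloop
  endfacet
  facet normal 0.0000 1.0000 0.0000
    outer loop
      vertex 22.000 6.000 0.000
      vertex 8.000 6.000 0.000
      vertex 8.000 6.000 7.000
    endloop
  endfacet
  facet normal 0.0000 1.0000 0.0000
    outer loop
      vertex 22.000 6.000 0.000
      vertex 8.000 6.000 7.000
      vertex 22.000 6.000 7.000
    endloop
  endfacet
  facet normal 1.0000 0.0000 0.0000
    outer loop
      vertex 8.000 6.000 0.000
      vertex 8.000 15.000 0.000
      vertex 8.000 15.000 7.000
    endloop
  endfacet
  facet normal 1.0000 0.0000 0.0000
    outer loop
      vertex 8.000 6.000 0.000
      vertex 8.000 15.000 7.000
      vertex 8.000 6.000 7.000
    endloop
  endfacet
  facet normal 0.0000 1.0000 0.0000
    outer loop
      vertex 8.000 15.000 0.000
      vertex 0.000 15.000 0.000
      vertex 0.000 15.000 7.000
    endloop
  endfacet
  facet normal 0.0000 1.0000 0.0000
    outer loop
      vertex 8.000 15.000 0.000
      vertex 0.000 15.000 7.000
      vertex 8.000 15.000 7.000
    endloop
  endfacet
  facet normal -1.0000 0.0000 0.0000
    outer loop
      vertex 0.000 15.000 0.000
      vertex 0.000 0.000 0.000
      vertex 0.000 0.000 7.000
    endloop
  endfacet
  facet normal -1.0000 0.0000 0.0000
    outer loop
      vertex 0.000 15.000 0.000
      vertex 0.000 0.000 7.000
      vertex 0.000 15.000 7.000
    endloop
  endfacet
endsolid part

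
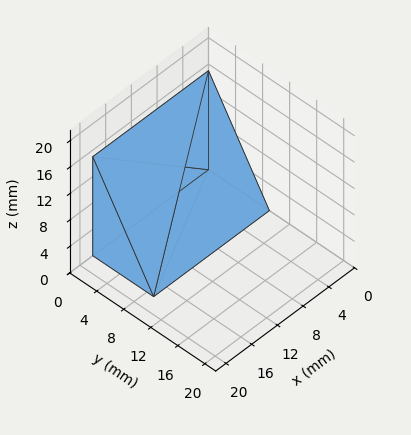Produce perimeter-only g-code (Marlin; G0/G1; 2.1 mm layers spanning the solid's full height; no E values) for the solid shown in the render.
Reading the render: the shape is a wedge (ramp): 18 × 9 mm base, rising to 15 mm along the y=0 edge and sloping linearly to z=0 at y=9 (dimensions read to the nearest mm from the axis ticks). For the g-code, the solid's height is divided into equal slices at the stated Δz and each level perimeter traced with G1 moves after a G0 lift.

; perimeter-only toolpath
G21 ; units = mm
G90 ; absolute positioning
G28 ; home
; layer 1
G0 Z2.1
G0 X0.0 Y0.0
G1 X18.0 Y0.0
G1 X18.0 Y7.7
G1 X0.0 Y7.7
G1 X0.0 Y0.0
; layer 2
G0 Z4.3
G0 X0.0 Y0.0
G1 X18.0 Y0.0
G1 X18.0 Y6.4
G1 X0.0 Y6.4
G1 X0.0 Y0.0
; layer 3
G0 Z6.4
G0 X0.0 Y0.0
G1 X18.0 Y0.0
G1 X18.0 Y5.1
G1 X0.0 Y5.1
G1 X0.0 Y0.0
; layer 4
G0 Z8.6
G0 X0.0 Y0.0
G1 X18.0 Y0.0
G1 X18.0 Y3.9
G1 X0.0 Y3.9
G1 X0.0 Y0.0
; layer 5
G0 Z10.7
G0 X0.0 Y0.0
G1 X18.0 Y0.0
G1 X18.0 Y2.6
G1 X0.0 Y2.6
G1 X0.0 Y0.0
; layer 6
G0 Z12.9
G0 X0.0 Y0.0
G1 X18.0 Y0.0
G1 X18.0 Y1.3
G1 X0.0 Y1.3
G1 X0.0 Y0.0
M2 ; end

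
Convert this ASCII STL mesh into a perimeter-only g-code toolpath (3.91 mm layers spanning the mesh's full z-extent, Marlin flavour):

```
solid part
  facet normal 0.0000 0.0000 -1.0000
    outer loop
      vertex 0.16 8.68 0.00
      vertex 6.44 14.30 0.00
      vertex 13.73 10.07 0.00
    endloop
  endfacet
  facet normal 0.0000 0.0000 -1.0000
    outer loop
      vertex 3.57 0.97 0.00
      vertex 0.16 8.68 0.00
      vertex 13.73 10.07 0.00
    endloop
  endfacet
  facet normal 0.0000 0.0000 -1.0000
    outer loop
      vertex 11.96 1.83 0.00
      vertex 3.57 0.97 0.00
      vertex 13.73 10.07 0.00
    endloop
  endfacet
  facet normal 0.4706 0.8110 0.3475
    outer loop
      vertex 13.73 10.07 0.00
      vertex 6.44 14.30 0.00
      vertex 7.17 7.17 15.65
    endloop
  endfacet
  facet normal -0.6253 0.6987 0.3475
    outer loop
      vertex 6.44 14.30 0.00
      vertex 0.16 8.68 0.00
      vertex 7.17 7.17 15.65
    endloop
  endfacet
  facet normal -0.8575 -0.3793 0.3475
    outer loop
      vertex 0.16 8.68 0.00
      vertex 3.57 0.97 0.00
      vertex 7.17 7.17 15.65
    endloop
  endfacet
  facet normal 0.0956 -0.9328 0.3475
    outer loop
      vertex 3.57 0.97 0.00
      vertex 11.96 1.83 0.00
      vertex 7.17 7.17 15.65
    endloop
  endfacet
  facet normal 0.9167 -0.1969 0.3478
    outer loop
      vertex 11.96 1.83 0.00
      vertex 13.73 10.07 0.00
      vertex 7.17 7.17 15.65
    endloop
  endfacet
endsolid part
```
; perimeter-only toolpath
G21 ; units = mm
G90 ; absolute positioning
G28 ; home
; layer 1
G0 Z3.91
G0 X12.09 Y9.35
G1 X6.62 Y12.52
G1 X1.91 Y8.30
G1 X4.47 Y2.52
G1 X10.76 Y3.17
G1 X12.09 Y9.35
; layer 2
G0 Z7.83
G0 X10.45 Y8.62
G1 X6.80 Y10.73
G1 X3.67 Y7.92
G1 X5.37 Y4.07
G1 X9.57 Y4.50
G1 X10.45 Y8.62
; layer 3
G0 Z11.74
G0 X8.81 Y7.89
G1 X6.99 Y8.95
G1 X5.42 Y7.55
G1 X6.27 Y5.62
G1 X8.37 Y5.83
G1 X8.81 Y7.89
M2 ; end

The solid is a regular 5-sided pyramid, base circumscribed radius ≈ 7.17 mm, apex at z ≈ 15.7 mm. Slicing at Δz = 3.91 mm — 4 equal slices spanning the solid's height, so layer i sits at z = i·h/4 — gives 3 non-empty perimeters. Each is a 5-segment closed polygon; G0 lifts to the layer z and rapids to the start vertex, then G1 traces the edges. The cross-section shrinks linearly with z (the slice at the apex is degenerate and omitted).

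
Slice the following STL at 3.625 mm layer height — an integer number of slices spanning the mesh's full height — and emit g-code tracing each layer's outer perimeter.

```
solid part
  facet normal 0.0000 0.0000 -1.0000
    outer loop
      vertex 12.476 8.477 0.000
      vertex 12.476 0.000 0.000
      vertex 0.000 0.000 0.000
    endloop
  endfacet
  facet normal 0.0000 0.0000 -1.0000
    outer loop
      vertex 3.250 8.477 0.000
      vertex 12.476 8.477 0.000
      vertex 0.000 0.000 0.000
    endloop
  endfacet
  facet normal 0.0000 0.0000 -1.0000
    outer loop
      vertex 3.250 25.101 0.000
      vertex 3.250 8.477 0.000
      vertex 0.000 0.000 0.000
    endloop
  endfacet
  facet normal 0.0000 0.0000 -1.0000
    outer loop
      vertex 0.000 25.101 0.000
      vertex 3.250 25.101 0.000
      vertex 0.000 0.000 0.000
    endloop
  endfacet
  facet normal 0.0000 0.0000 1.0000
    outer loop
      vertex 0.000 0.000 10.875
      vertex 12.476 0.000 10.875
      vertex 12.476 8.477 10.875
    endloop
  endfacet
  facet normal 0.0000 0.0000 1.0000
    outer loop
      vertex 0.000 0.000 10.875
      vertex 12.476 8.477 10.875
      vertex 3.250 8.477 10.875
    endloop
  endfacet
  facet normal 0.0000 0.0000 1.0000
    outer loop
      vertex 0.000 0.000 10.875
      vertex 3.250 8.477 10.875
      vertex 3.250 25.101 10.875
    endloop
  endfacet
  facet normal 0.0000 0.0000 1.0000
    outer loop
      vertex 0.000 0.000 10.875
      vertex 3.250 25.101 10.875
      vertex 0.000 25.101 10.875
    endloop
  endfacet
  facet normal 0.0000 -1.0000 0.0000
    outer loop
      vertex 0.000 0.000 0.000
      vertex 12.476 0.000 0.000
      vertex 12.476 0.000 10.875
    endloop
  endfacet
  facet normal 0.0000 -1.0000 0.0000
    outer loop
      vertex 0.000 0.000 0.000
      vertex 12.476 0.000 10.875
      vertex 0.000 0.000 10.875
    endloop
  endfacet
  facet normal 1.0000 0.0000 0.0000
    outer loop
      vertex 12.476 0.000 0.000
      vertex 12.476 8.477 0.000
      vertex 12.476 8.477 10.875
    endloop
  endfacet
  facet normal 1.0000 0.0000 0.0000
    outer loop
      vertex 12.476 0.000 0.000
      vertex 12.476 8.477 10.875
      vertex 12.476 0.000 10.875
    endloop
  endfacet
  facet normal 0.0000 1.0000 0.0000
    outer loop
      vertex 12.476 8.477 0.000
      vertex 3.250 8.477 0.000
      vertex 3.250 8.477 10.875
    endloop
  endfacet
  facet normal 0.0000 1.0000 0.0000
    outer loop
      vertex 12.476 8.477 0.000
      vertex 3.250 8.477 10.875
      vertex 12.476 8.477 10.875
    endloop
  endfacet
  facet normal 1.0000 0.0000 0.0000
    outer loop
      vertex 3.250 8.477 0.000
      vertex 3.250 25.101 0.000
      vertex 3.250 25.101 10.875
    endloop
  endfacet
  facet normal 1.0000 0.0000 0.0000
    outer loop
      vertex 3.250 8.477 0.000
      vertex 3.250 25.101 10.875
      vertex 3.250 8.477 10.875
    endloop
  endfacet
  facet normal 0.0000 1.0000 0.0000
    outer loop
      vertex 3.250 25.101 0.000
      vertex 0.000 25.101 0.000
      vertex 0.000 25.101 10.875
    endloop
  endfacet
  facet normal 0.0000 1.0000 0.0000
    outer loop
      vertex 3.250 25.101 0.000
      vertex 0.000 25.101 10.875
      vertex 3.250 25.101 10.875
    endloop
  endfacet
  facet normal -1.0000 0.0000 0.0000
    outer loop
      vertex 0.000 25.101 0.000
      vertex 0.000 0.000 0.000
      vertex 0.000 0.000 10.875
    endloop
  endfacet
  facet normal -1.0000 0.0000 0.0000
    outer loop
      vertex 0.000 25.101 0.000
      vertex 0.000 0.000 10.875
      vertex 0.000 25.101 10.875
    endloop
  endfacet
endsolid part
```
; perimeter-only toolpath
G21 ; units = mm
G90 ; absolute positioning
G28 ; home
; layer 1
G0 Z3.625
G0 X0.000 Y0.000
G1 X12.476 Y0.000
G1 X12.476 Y8.477
G1 X3.250 Y8.477
G1 X3.250 Y25.101
G1 X0.000 Y25.101
G1 X0.000 Y0.000
; layer 2
G0 Z7.250
G0 X0.000 Y0.000
G1 X12.476 Y0.000
G1 X12.476 Y8.477
G1 X3.250 Y8.477
G1 X3.250 Y25.101
G1 X0.000 Y25.101
G1 X0.000 Y0.000
; layer 3
G0 Z10.875
G0 X0.000 Y0.000
G1 X12.476 Y0.000
G1 X12.476 Y8.477
G1 X3.250 Y8.477
G1 X3.250 Y25.101
G1 X0.000 Y25.101
G1 X0.000 Y0.000
M2 ; end

The solid is an L-shaped prism: outer 12.5 × 25.1 mm, arm thicknesses ≈ 8.48 mm (horizontal) and 3.25 mm (vertical), extruded 10.9 mm in z. Slicing at Δz = 3.625 mm — 3 equal slices spanning the solid's height, so layer i sits at z = i·h/3 — gives 3 non-empty perimeters. Each is a 6-segment closed polygon; G0 lifts to the layer z and rapids to the start vertex, then G1 traces the edges.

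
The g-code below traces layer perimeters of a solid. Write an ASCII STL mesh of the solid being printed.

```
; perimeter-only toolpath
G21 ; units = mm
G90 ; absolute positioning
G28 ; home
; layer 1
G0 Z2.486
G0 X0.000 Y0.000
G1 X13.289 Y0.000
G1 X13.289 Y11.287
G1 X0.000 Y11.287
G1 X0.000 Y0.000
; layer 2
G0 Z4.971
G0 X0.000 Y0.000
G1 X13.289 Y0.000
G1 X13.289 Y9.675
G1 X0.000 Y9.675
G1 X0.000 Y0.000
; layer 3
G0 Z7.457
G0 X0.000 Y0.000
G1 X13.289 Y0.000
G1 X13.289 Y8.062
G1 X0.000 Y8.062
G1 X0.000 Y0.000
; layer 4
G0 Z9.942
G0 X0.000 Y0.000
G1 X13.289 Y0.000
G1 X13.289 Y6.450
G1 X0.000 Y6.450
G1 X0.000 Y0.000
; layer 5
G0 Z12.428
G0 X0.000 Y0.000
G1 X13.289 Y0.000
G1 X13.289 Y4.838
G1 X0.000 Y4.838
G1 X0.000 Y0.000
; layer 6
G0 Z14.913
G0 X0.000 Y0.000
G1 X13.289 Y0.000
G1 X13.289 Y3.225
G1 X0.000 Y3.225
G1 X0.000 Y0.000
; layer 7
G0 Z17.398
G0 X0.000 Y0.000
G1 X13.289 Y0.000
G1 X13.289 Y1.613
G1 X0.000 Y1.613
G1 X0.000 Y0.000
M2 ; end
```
solid part
  facet normal 0.0000 0.0000 -1.0000
    outer loop
      vertex 13.289 12.900 0.000
      vertex 13.289 0.000 0.000
      vertex 0.000 0.000 0.000
    endloop
  endfacet
  facet normal 0.0000 0.0000 -1.0000
    outer loop
      vertex 0.000 12.900 0.000
      vertex 13.289 12.900 0.000
      vertex 0.000 0.000 0.000
    endloop
  endfacet
  facet normal 0.0000 -1.0000 0.0000
    outer loop
      vertex 0.000 0.000 0.000
      vertex 13.289 0.000 0.000
      vertex 13.289 0.000 19.884
    endloop
  endfacet
  facet normal 0.0000 -1.0000 0.0000
    outer loop
      vertex 0.000 0.000 0.000
      vertex 13.289 0.000 19.884
      vertex 0.000 0.000 19.884
    endloop
  endfacet
  facet normal 0.0000 0.8389 0.5443
    outer loop
      vertex 0.000 0.000 19.884
      vertex 13.289 0.000 19.884
      vertex 13.289 12.900 0.000
    endloop
  endfacet
  facet normal 0.0000 0.8389 0.5443
    outer loop
      vertex 0.000 0.000 19.884
      vertex 13.289 12.900 0.000
      vertex 0.000 12.900 0.000
    endloop
  endfacet
  facet normal -1.0000 0.0000 0.0000
    outer loop
      vertex 0.000 0.000 19.884
      vertex 0.000 12.900 0.000
      vertex 0.000 0.000 0.000
    endloop
  endfacet
  facet normal 1.0000 0.0000 0.0000
    outer loop
      vertex 13.289 0.000 0.000
      vertex 13.289 12.900 0.000
      vertex 13.289 0.000 19.884
    endloop
  endfacet
endsolid part

The G0 Z moves step by Δz≈2.486 mm. The G1 loops shrink linearly with z, so the solid tapers from its base footprint up to z≈19.9. Closing with a flat bottom cap and the tapered top and triangulating gives 8 facets — a wedge (ramp): 13.3 × 12.9 mm base, rising to 19.9 mm along the y=0 edge and sloping linearly to z=0 at y=12.9.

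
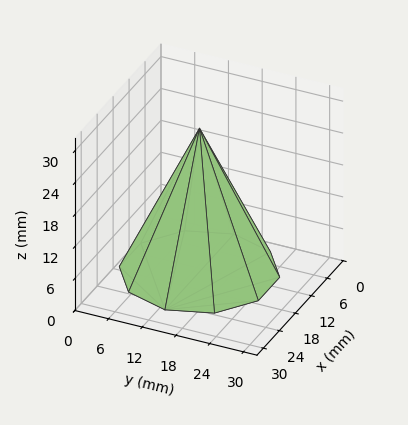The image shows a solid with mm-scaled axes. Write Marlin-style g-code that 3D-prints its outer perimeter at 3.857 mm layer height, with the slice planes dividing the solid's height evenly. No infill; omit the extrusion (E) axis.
Reading the render: the shape is a regular 10-sided pyramid, base circumscribed radius ≈ 13 mm, apex at z ≈ 27 mm (dimensions read to the nearest mm from the axis ticks). For the g-code, the solid's height is divided into equal slices at the stated Δz and each level perimeter traced with G1 moves after a G0 lift.

; perimeter-only toolpath
G21 ; units = mm
G90 ; absolute positioning
G28 ; home
; layer 1
G0 Z3.857
G0 X24.143 Y13.000
G1 X22.015 Y19.549
G1 X16.443 Y23.598
G1 X9.557 Y23.598
G1 X3.985 Y19.549
G1 X1.857 Y13.000
G1 X3.985 Y6.451
G1 X9.557 Y2.402
G1 X16.443 Y2.402
G1 X22.015 Y6.451
G1 X24.143 Y13.000
; layer 2
G0 Z7.714
G0 X22.286 Y13.000
G1 X20.512 Y18.458
G1 X15.869 Y21.831
G1 X10.131 Y21.831
G1 X5.488 Y18.458
G1 X3.714 Y13.000
G1 X5.488 Y7.542
G1 X10.131 Y4.169
G1 X15.869 Y4.169
G1 X20.512 Y7.542
G1 X22.286 Y13.000
; layer 3
G0 Z11.571
G0 X20.429 Y13.000
G1 X19.010 Y17.366
G1 X15.295 Y20.065
G1 X10.705 Y20.065
G1 X6.990 Y17.366
G1 X5.571 Y13.000
G1 X6.990 Y8.634
G1 X10.705 Y5.935
G1 X15.295 Y5.935
G1 X19.010 Y8.634
G1 X20.429 Y13.000
; layer 4
G0 Z15.429
G0 X18.571 Y13.000
G1 X17.507 Y16.275
G1 X14.722 Y18.299
G1 X11.278 Y18.299
G1 X8.493 Y16.275
G1 X7.429 Y13.000
G1 X8.493 Y9.725
G1 X11.278 Y7.701
G1 X14.722 Y7.701
G1 X17.507 Y9.725
G1 X18.571 Y13.000
; layer 5
G0 Z19.286
G0 X16.714 Y13.000
G1 X16.005 Y15.183
G1 X14.148 Y16.533
G1 X11.852 Y16.533
G1 X9.995 Y15.183
G1 X9.286 Y13.000
G1 X9.995 Y10.817
G1 X11.852 Y9.467
G1 X14.148 Y9.467
G1 X16.005 Y10.817
G1 X16.714 Y13.000
; layer 6
G0 Z23.143
G0 X14.857 Y13.000
G1 X14.502 Y14.092
G1 X13.574 Y14.766
G1 X12.426 Y14.766
G1 X11.498 Y14.092
G1 X11.143 Y13.000
G1 X11.498 Y11.908
G1 X12.426 Y11.234
G1 X13.574 Y11.234
G1 X14.502 Y11.908
G1 X14.857 Y13.000
M2 ; end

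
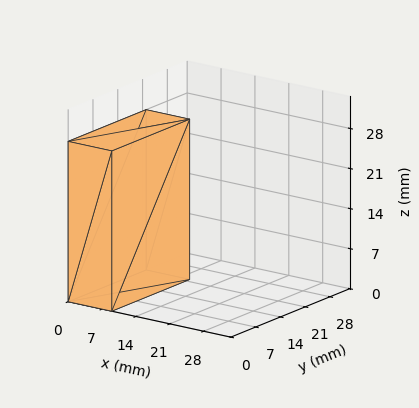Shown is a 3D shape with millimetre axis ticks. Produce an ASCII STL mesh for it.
Reading the render: the shape is a rectangular box, roughly 9 × 22 mm footprint and 28 mm tall (dimensions read to the nearest mm from the axis ticks). For the STL, each face is triangulated and given an outward normal.

solid part
  facet normal 0.0000 0.0000 -1.0000
    outer loop
      vertex 9.000 22.000 0.000
      vertex 9.000 0.000 0.000
      vertex 0.000 0.000 0.000
    endloop
  endfacet
  facet normal 0.0000 0.0000 -1.0000
    outer loop
      vertex 0.000 22.000 0.000
      vertex 9.000 22.000 0.000
      vertex 0.000 0.000 0.000
    endloop
  endfacet
  facet normal 0.0000 0.0000 1.0000
    outer loop
      vertex 0.000 0.000 28.000
      vertex 9.000 0.000 28.000
      vertex 9.000 22.000 28.000
    endloop
  endfacet
  facet normal 0.0000 0.0000 1.0000
    outer loop
      vertex 0.000 0.000 28.000
      vertex 9.000 22.000 28.000
      vertex 0.000 22.000 28.000
    endloop
  endfacet
  facet normal 0.0000 -1.0000 0.0000
    outer loop
      vertex 0.000 0.000 0.000
      vertex 9.000 0.000 0.000
      vertex 9.000 0.000 28.000
    endloop
  endfacet
  facet normal 0.0000 -1.0000 0.0000
    outer loop
      vertex 0.000 0.000 0.000
      vertex 9.000 0.000 28.000
      vertex 0.000 0.000 28.000
    endloop
  endfacet
  facet normal 0.0000 1.0000 0.0000
    outer loop
      vertex 9.000 22.000 28.000
      vertex 9.000 22.000 0.000
      vertex 0.000 22.000 0.000
    endloop
  endfacet
  facet normal 0.0000 1.0000 0.0000
    outer loop
      vertex 0.000 22.000 28.000
      vertex 9.000 22.000 28.000
      vertex 0.000 22.000 0.000
    endloop
  endfacet
  facet normal -1.0000 0.0000 0.0000
    outer loop
      vertex 0.000 22.000 28.000
      vertex 0.000 22.000 0.000
      vertex 0.000 0.000 0.000
    endloop
  endfacet
  facet normal -1.0000 0.0000 0.0000
    outer loop
      vertex 0.000 0.000 28.000
      vertex 0.000 22.000 28.000
      vertex 0.000 0.000 0.000
    endloop
  endfacet
  facet normal 1.0000 0.0000 0.0000
    outer loop
      vertex 9.000 0.000 0.000
      vertex 9.000 22.000 0.000
      vertex 9.000 22.000 28.000
    endloop
  endfacet
  facet normal 1.0000 0.0000 0.0000
    outer loop
      vertex 9.000 0.000 0.000
      vertex 9.000 22.000 28.000
      vertex 9.000 0.000 28.000
    endloop
  endfacet
endsolid part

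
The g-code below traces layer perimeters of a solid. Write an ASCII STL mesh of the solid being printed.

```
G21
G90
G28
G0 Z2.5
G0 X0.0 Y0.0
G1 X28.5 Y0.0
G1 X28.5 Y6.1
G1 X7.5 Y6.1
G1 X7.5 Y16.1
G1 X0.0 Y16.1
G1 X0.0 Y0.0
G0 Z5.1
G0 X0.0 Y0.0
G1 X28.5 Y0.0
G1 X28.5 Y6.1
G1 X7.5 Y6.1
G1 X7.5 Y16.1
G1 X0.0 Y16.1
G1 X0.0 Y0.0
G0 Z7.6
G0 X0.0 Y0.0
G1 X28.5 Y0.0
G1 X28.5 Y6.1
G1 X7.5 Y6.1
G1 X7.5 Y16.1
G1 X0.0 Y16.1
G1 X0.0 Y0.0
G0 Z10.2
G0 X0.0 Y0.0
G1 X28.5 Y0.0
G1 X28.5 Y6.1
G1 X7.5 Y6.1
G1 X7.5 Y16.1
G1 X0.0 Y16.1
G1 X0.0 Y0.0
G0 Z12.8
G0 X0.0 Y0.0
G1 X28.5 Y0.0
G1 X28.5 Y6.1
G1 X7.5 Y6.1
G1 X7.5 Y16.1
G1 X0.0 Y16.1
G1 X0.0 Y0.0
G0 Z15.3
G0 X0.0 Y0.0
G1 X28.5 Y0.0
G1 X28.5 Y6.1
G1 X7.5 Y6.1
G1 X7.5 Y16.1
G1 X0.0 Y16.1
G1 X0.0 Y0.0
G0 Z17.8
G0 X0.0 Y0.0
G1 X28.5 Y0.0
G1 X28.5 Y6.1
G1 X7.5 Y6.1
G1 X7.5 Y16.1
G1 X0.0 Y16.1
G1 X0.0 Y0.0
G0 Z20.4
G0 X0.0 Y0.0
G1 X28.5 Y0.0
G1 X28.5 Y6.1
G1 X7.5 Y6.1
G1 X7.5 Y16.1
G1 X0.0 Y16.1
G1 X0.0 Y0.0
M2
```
solid part
  facet normal 0.0000 0.0000 -1.0000
    outer loop
      vertex 28.5 6.1 0.0
      vertex 28.5 0.0 0.0
      vertex 0.0 0.0 0.0
    endloop
  endfacet
  facet normal 0.0000 0.0000 -1.0000
    outer loop
      vertex 7.5 6.1 0.0
      vertex 28.5 6.1 0.0
      vertex 0.0 0.0 0.0
    endloop
  endfacet
  facet normal 0.0000 0.0000 -1.0000
    outer loop
      vertex 7.5 16.1 0.0
      vertex 7.5 6.1 0.0
      vertex 0.0 0.0 0.0
    endloop
  endfacet
  facet normal 0.0000 0.0000 -1.0000
    outer loop
      vertex 0.0 16.1 0.0
      vertex 7.5 16.1 0.0
      vertex 0.0 0.0 0.0
    endloop
  endfacet
  facet normal 0.0000 0.0000 1.0000
    outer loop
      vertex 0.0 0.0 20.4
      vertex 28.5 0.0 20.4
      vertex 28.5 6.1 20.4
    endloop
  endfacet
  facet normal 0.0000 0.0000 1.0000
    outer loop
      vertex 0.0 0.0 20.4
      vertex 28.5 6.1 20.4
      vertex 7.5 6.1 20.4
    endloop
  endfacet
  facet normal 0.0000 0.0000 1.0000
    outer loop
      vertex 0.0 0.0 20.4
      vertex 7.5 6.1 20.4
      vertex 7.5 16.1 20.4
    endloop
  endfacet
  facet normal 0.0000 0.0000 1.0000
    outer loop
      vertex 0.0 0.0 20.4
      vertex 7.5 16.1 20.4
      vertex 0.0 16.1 20.4
    endloop
  endfacet
  facet normal 0.0000 -1.0000 0.0000
    outer loop
      vertex 0.0 0.0 0.0
      vertex 28.5 0.0 0.0
      vertex 28.5 0.0 20.4
    endloop
  endfacet
  facet normal 0.0000 -1.0000 0.0000
    outer loop
      vertex 0.0 0.0 0.0
      vertex 28.5 0.0 20.4
      vertex 0.0 0.0 20.4
    endloop
  endfacet
  facet normal 1.0000 0.0000 0.0000
    outer loop
      vertex 28.5 0.0 0.0
      vertex 28.5 6.1 0.0
      vertex 28.5 6.1 20.4
    endloop
  endfacet
  facet normal 1.0000 0.0000 0.0000
    outer loop
      vertex 28.5 0.0 0.0
      vertex 28.5 6.1 20.4
      vertex 28.5 0.0 20.4
    endloop
  endfacet
  facet normal 0.0000 1.0000 0.0000
    outer loop
      vertex 28.5 6.1 0.0
      vertex 7.5 6.1 0.0
      vertex 7.5 6.1 20.4
    endloop
  endfacet
  facet normal 0.0000 1.0000 0.0000
    outer loop
      vertex 28.5 6.1 0.0
      vertex 7.5 6.1 20.4
      vertex 28.5 6.1 20.4
    endloop
  endfacet
  facet normal 1.0000 0.0000 0.0000
    outer loop
      vertex 7.5 6.1 0.0
      vertex 7.5 16.1 0.0
      vertex 7.5 16.1 20.4
    endloop
  endfacet
  facet normal 1.0000 0.0000 0.0000
    outer loop
      vertex 7.5 6.1 0.0
      vertex 7.5 16.1 20.4
      vertex 7.5 6.1 20.4
    endloop
  endfacet
  facet normal 0.0000 1.0000 0.0000
    outer loop
      vertex 7.5 16.1 0.0
      vertex 0.0 16.1 0.0
      vertex 0.0 16.1 20.4
    endloop
  endfacet
  facet normal 0.0000 1.0000 0.0000
    outer loop
      vertex 7.5 16.1 0.0
      vertex 0.0 16.1 20.4
      vertex 7.5 16.1 20.4
    endloop
  endfacet
  facet normal -1.0000 0.0000 0.0000
    outer loop
      vertex 0.0 16.1 0.0
      vertex 0.0 0.0 0.0
      vertex 0.0 0.0 20.4
    endloop
  endfacet
  facet normal -1.0000 0.0000 0.0000
    outer loop
      vertex 0.0 16.1 0.0
      vertex 0.0 0.0 20.4
      vertex 0.0 16.1 20.4
    endloop
  endfacet
endsolid part

The G0 Z moves step by Δz≈2.5 mm. Every layer's G1 loop is the same polygon, so the solid is a straight extrusion of it from z=0 to z≈20.4. Closing with flat bottom and top caps and triangulating gives 20 facets — an L-shaped prism: outer 28.5 × 16.1 mm, arm thicknesses ≈ 6.1 mm (horizontal) and 7.5 mm (vertical), extruded 20.4 mm in z.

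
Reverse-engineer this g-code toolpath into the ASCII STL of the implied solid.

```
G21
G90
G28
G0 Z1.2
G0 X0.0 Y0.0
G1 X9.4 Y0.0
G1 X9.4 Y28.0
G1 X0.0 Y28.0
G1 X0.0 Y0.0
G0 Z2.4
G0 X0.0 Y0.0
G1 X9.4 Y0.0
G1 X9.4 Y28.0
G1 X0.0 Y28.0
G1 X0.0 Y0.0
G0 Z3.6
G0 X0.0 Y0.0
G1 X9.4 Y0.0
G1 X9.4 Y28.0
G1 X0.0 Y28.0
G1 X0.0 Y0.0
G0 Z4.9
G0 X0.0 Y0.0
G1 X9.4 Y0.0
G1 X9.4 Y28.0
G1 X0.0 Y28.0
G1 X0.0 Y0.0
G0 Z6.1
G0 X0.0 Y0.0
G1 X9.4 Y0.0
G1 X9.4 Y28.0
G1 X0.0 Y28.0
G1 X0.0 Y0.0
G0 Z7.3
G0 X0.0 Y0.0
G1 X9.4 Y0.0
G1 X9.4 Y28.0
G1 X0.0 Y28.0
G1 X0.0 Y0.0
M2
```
solid part
  facet normal 0.0000 0.0000 -1.0000
    outer loop
      vertex 9.4 28.0 0.0
      vertex 9.4 0.0 0.0
      vertex 0.0 0.0 0.0
    endloop
  endfacet
  facet normal 0.0000 0.0000 -1.0000
    outer loop
      vertex 0.0 28.0 0.0
      vertex 9.4 28.0 0.0
      vertex 0.0 0.0 0.0
    endloop
  endfacet
  facet normal 0.0000 0.0000 1.0000
    outer loop
      vertex 0.0 0.0 7.3
      vertex 9.4 0.0 7.3
      vertex 9.4 28.0 7.3
    endloop
  endfacet
  facet normal 0.0000 0.0000 1.0000
    outer loop
      vertex 0.0 0.0 7.3
      vertex 9.4 28.0 7.3
      vertex 0.0 28.0 7.3
    endloop
  endfacet
  facet normal 0.0000 -1.0000 0.0000
    outer loop
      vertex 0.0 0.0 0.0
      vertex 9.4 0.0 0.0
      vertex 9.4 0.0 7.3
    endloop
  endfacet
  facet normal 0.0000 -1.0000 0.0000
    outer loop
      vertex 0.0 0.0 0.0
      vertex 9.4 0.0 7.3
      vertex 0.0 0.0 7.3
    endloop
  endfacet
  facet normal 0.0000 1.0000 0.0000
    outer loop
      vertex 9.4 28.0 7.3
      vertex 9.4 28.0 0.0
      vertex 0.0 28.0 0.0
    endloop
  endfacet
  facet normal 0.0000 1.0000 0.0000
    outer loop
      vertex 0.0 28.0 7.3
      vertex 9.4 28.0 7.3
      vertex 0.0 28.0 0.0
    endloop
  endfacet
  facet normal -1.0000 0.0000 0.0000
    outer loop
      vertex 0.0 28.0 7.3
      vertex 0.0 28.0 0.0
      vertex 0.0 0.0 0.0
    endloop
  endfacet
  facet normal -1.0000 0.0000 0.0000
    outer loop
      vertex 0.0 0.0 7.3
      vertex 0.0 28.0 7.3
      vertex 0.0 0.0 0.0
    endloop
  endfacet
  facet normal 1.0000 0.0000 0.0000
    outer loop
      vertex 9.4 0.0 0.0
      vertex 9.4 28.0 0.0
      vertex 9.4 28.0 7.3
    endloop
  endfacet
  facet normal 1.0000 0.0000 0.0000
    outer loop
      vertex 9.4 0.0 0.0
      vertex 9.4 28.0 7.3
      vertex 9.4 0.0 7.3
    endloop
  endfacet
endsolid part

The G0 Z moves step by Δz≈1.2 mm. Every layer's G1 loop is the same polygon, so the solid is a straight extrusion of it from z=0 to z≈7.3. Closing with flat bottom and top caps and triangulating gives 12 facets — a rectangular box, roughly 9.4 × 28 mm footprint and 7.3 mm tall.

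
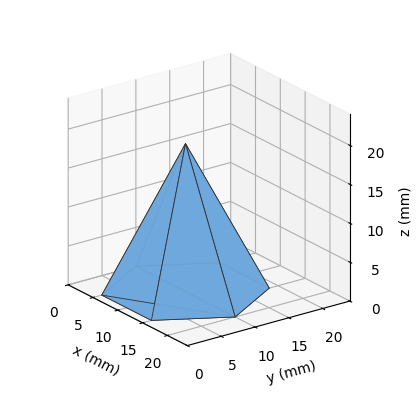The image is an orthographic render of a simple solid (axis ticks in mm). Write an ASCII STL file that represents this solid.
Reading the render: the shape is a regular 6-sided pyramid, base circumscribed radius ≈ 10 mm, apex at z ≈ 19 mm (dimensions read to the nearest mm from the axis ticks). For the STL, each face is triangulated and given an outward normal.

solid part
  facet normal 0.0000 0.0000 -1.0000
    outer loop
      vertex 5.0 18.7 0.0
      vertex 15.0 18.7 0.0
      vertex 20.0 10.0 0.0
    endloop
  endfacet
  facet normal 0.0000 0.0000 -1.0000
    outer loop
      vertex 0.0 10.0 0.0
      vertex 5.0 18.7 0.0
      vertex 20.0 10.0 0.0
    endloop
  endfacet
  facet normal 0.0000 0.0000 -1.0000
    outer loop
      vertex 5.0 1.3 0.0
      vertex 0.0 10.0 0.0
      vertex 20.0 10.0 0.0
    endloop
  endfacet
  facet normal 0.0000 0.0000 -1.0000
    outer loop
      vertex 15.0 1.3 0.0
      vertex 5.0 1.3 0.0
      vertex 20.0 10.0 0.0
    endloop
  endfacet
  facet normal 0.7888 0.4533 0.4151
    outer loop
      vertex 20.0 10.0 0.0
      vertex 15.0 18.7 0.0
      vertex 10.0 10.0 19.0
    endloop
  endfacet
  facet normal 0.0000 0.9092 0.4163
    outer loop
      vertex 15.0 18.7 0.0
      vertex 5.0 18.7 0.0
      vertex 10.0 10.0 19.0
    endloop
  endfacet
  facet normal -0.7888 0.4533 0.4151
    outer loop
      vertex 5.0 18.7 0.0
      vertex 0.0 10.0 0.0
      vertex 10.0 10.0 19.0
    endloop
  endfacet
  facet normal -0.7888 -0.4533 0.4151
    outer loop
      vertex 0.0 10.0 0.0
      vertex 5.0 1.3 0.0
      vertex 10.0 10.0 19.0
    endloop
  endfacet
  facet normal 0.0000 -0.9092 0.4163
    outer loop
      vertex 5.0 1.3 0.0
      vertex 15.0 1.3 0.0
      vertex 10.0 10.0 19.0
    endloop
  endfacet
  facet normal 0.7888 -0.4533 0.4151
    outer loop
      vertex 15.0 1.3 0.0
      vertex 20.0 10.0 0.0
      vertex 10.0 10.0 19.0
    endloop
  endfacet
endsolid part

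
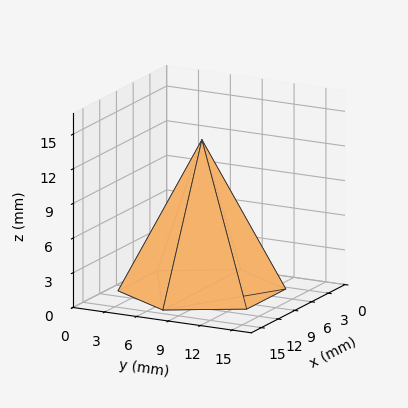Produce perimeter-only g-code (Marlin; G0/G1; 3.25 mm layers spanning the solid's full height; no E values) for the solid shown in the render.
Reading the render: the shape is a regular 6-sided pyramid, base circumscribed radius ≈ 7 mm, apex at z ≈ 13 mm (dimensions read to the nearest mm from the axis ticks). For the g-code, the solid's height is divided into equal slices at the stated Δz and each level perimeter traced with G1 moves after a G0 lift.

; perimeter-only toolpath
G21 ; units = mm
G90 ; absolute positioning
G28 ; home
; layer 1
G0 Z3.25
G0 X12.25 Y7.00
G1 X9.62 Y11.54
G1 X4.38 Y11.54
G1 X1.75 Y7.00
G1 X4.38 Y2.46
G1 X9.62 Y2.46
G1 X12.25 Y7.00
; layer 2
G0 Z6.50
G0 X10.50 Y7.00
G1 X8.75 Y10.03
G1 X5.25 Y10.03
G1 X3.50 Y7.00
G1 X5.25 Y3.97
G1 X8.75 Y3.97
G1 X10.50 Y7.00
; layer 3
G0 Z9.75
G0 X8.75 Y7.00
G1 X7.88 Y8.52
G1 X6.12 Y8.52
G1 X5.25 Y7.00
G1 X6.12 Y5.49
G1 X7.88 Y5.49
G1 X8.75 Y7.00
M2 ; end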